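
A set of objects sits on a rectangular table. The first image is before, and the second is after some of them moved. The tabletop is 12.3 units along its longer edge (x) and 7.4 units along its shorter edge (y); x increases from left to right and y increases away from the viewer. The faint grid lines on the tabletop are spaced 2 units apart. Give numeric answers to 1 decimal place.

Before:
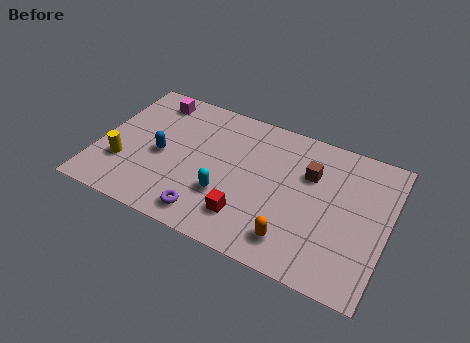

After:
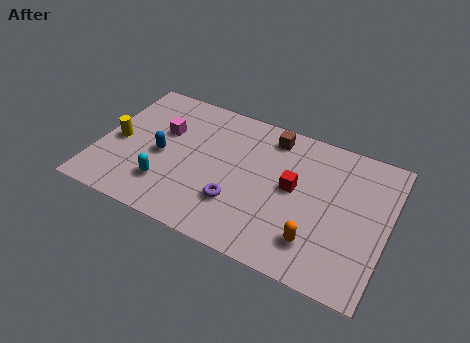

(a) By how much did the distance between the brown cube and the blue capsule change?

-1.1

They were about 6.4 units apart before and 5.3 after — 1.1 units closer together.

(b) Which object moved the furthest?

the red cube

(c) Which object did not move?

the blue capsule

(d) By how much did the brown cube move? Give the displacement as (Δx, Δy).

(-1.8, 1.3)

The brown cube was at about (8.9, 5.0) and moved to about (7.1, 6.3).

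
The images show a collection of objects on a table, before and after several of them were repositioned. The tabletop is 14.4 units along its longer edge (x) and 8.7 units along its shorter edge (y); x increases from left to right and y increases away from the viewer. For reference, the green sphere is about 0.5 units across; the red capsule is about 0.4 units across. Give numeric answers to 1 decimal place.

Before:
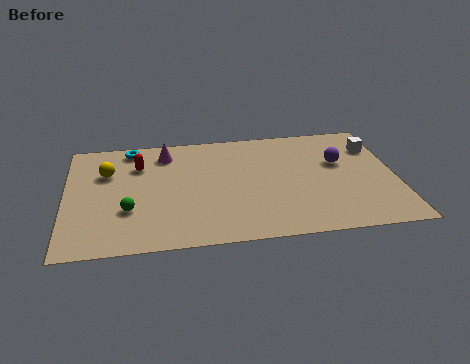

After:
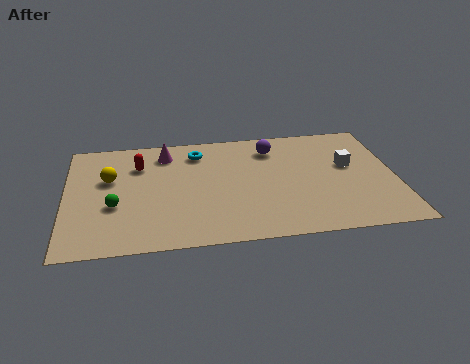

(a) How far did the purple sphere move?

3.3

The purple sphere moved from about (12.0, 5.4) to (9.1, 6.9), a distance of √(2.9² + 1.5²) ≈ 3.3.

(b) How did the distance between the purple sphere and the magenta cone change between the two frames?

-3.1

Before: roughly 7.8 units apart; after: 4.7. That's 3.1 units closer together.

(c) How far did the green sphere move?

0.7

From (2.7, 2.9) to (2.1, 3.3), the green sphere covered √(0.6² + 0.4²) ≈ 0.7 units.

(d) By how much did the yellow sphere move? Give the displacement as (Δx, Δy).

(0.1, -0.5)

The yellow sphere was at about (1.8, 5.9) and moved to about (1.9, 5.4).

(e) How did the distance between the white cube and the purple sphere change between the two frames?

+1.9

Before: roughly 1.9 units apart; after: 3.8. That's 1.9 units further apart.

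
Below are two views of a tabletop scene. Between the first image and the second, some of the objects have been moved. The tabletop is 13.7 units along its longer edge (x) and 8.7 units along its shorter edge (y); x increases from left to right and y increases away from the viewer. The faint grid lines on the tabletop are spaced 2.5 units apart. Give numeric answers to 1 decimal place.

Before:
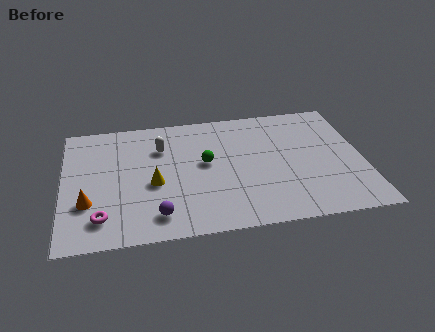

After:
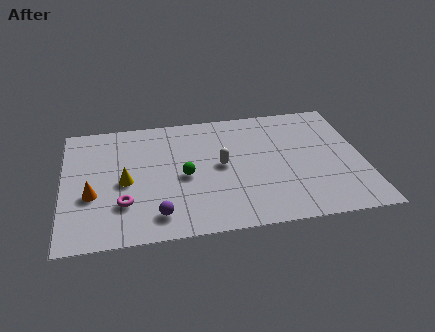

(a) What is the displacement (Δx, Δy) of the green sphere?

(-1.0, -0.8)

From the two frames, the green sphere sits at roughly (6.5, 4.8) before and (5.5, 4.0) after.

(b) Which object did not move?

the purple sphere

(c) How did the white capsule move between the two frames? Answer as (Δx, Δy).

(2.7, -1.7)

The white capsule was at about (4.5, 6.2) and moved to about (7.2, 4.5).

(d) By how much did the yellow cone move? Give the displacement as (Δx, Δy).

(-1.3, 0.3)

The yellow cone was at about (4.1, 3.7) and moved to about (2.8, 4.0).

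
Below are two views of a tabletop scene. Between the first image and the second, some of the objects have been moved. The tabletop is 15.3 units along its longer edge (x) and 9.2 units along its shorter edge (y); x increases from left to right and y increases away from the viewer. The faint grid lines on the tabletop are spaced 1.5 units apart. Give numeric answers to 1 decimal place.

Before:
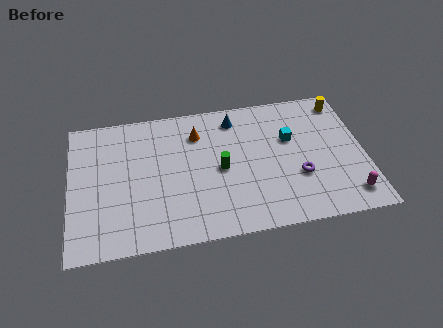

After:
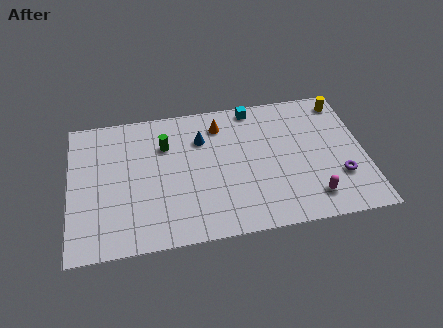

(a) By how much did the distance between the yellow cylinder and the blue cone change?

+1.9

They were about 5.7 units apart before and 7.6 after — 1.9 units further apart.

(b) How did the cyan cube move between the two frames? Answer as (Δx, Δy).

(-1.8, 2.5)

The cyan cube started near (11.5, 5.8) and ended near (9.7, 8.3).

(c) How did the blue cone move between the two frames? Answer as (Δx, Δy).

(-1.8, -1.1)

The blue cone was at about (8.7, 7.7) and moved to about (6.9, 6.6).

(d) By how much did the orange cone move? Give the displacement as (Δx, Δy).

(1.2, 0.4)

From the two frames, the orange cone sits at roughly (6.7, 7.0) before and (7.9, 7.4) after.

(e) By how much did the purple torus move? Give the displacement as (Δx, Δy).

(2.1, -0.4)

From the two frames, the purple torus sits at roughly (11.8, 3.2) before and (13.9, 2.8) after.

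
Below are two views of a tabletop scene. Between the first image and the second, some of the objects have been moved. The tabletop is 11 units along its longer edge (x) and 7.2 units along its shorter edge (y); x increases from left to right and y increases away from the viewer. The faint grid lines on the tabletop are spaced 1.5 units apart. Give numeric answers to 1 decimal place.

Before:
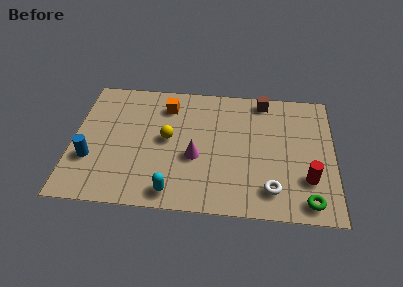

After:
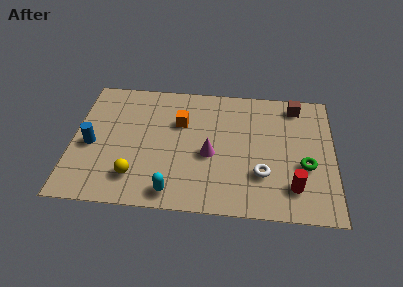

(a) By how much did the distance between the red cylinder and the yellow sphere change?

+0.5

The distance was about 6.1 in the first image and 6.6 in the second, so they moved 0.5 units further apart.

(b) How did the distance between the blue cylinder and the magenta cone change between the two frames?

+0.6

They were about 4.4 units apart before and 5.0 after — 0.6 units further apart.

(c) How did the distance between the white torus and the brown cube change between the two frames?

-0.8

The distance was about 5.0 in the first image and 4.2 in the second, so they moved 0.8 units closer together.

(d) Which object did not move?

the cyan capsule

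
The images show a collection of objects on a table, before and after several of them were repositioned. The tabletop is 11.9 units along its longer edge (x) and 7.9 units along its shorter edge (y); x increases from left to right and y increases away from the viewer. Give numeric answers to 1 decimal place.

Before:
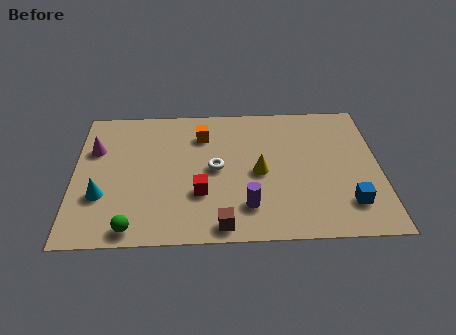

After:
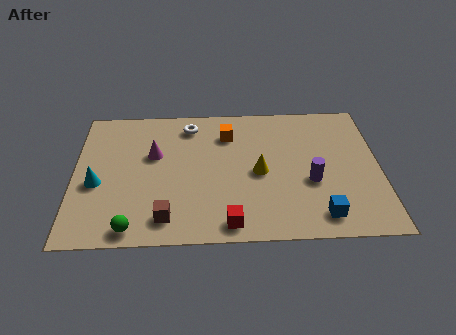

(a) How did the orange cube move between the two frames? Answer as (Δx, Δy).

(1.0, 0.0)

The orange cube started near (5.0, 6.0) and ended near (6.0, 6.0).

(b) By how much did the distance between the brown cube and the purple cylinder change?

+4.5

The distance was about 1.4 in the first image and 5.9 in the second, so they moved 4.5 units further apart.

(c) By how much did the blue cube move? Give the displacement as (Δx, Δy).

(-1.1, -0.6)

From the two frames, the blue cube sits at roughly (10.6, 1.8) before and (9.5, 1.2) after.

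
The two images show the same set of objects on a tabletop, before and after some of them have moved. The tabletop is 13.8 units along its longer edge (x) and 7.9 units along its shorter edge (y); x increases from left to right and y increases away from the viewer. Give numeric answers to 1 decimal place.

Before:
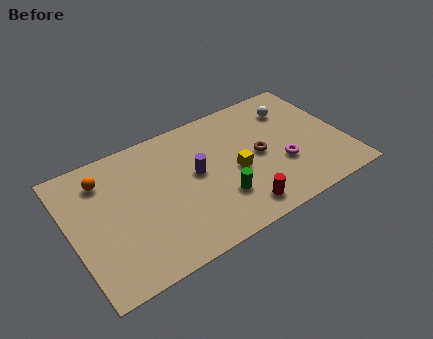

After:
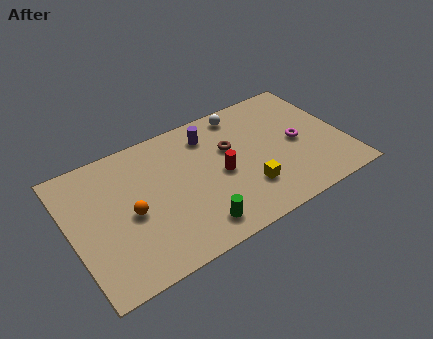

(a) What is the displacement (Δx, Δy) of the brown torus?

(-1.3, 1.1)

From the two frames, the brown torus sits at roughly (9.5, 3.9) before and (8.2, 5.0) after.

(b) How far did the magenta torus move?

1.4

From (10.5, 2.8) to (11.5, 3.8), the magenta torus covered √(1.0² + 1.0²) ≈ 1.4 units.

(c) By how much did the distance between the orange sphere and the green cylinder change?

-2.9

They were about 6.6 units apart before and 3.7 after — 2.9 units closer together.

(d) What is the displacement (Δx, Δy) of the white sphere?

(-2.5, 0.9)

The white sphere started near (11.6, 6.0) and ended near (9.1, 6.9).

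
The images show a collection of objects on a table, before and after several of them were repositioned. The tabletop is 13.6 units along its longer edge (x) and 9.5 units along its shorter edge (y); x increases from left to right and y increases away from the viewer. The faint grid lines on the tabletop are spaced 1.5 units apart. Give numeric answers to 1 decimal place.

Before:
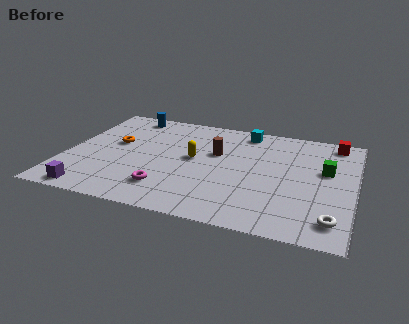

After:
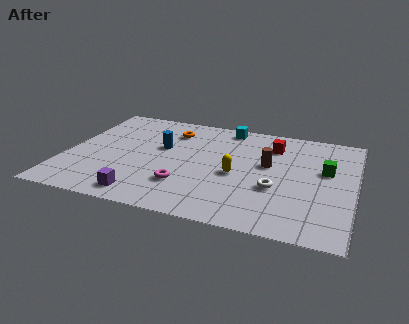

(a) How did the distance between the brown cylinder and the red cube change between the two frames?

-4.2

They were about 6.0 units apart before and 1.8 after — 4.2 units closer together.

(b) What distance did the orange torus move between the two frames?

3.1

The orange torus moved from about (2.2, 5.5) to (4.7, 7.4), a distance of √(2.5² + 1.9²) ≈ 3.1.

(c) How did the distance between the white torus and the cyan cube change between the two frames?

-2.4

Before: roughly 8.1 units apart; after: 5.7. That's 2.4 units closer together.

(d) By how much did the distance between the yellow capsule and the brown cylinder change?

+0.6

The distance was about 1.3 in the first image and 1.9 in the second, so they moved 0.6 units further apart.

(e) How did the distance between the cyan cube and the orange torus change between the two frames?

-3.8

The distance was about 6.6 in the first image and 2.8 in the second, so they moved 3.8 units closer together.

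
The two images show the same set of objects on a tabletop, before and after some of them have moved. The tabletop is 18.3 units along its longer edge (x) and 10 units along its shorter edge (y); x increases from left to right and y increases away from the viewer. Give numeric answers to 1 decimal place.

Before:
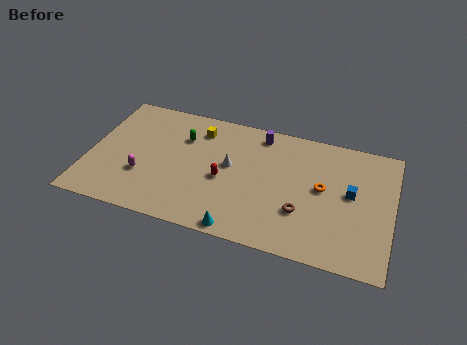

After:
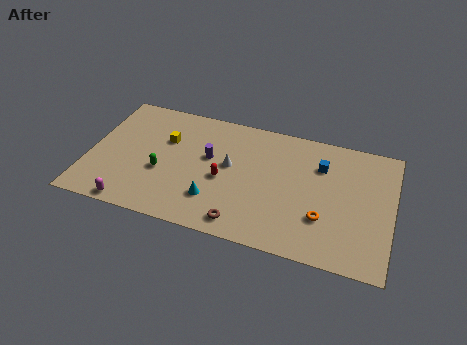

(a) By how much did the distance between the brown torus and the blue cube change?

+3.7

Before: roughly 3.6 units apart; after: 7.3. That's 3.7 units further apart.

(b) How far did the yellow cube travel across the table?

2.4

The yellow cube moved from about (6.4, 8.0) to (4.5, 6.6), a distance of √(1.9² + 1.4²) ≈ 2.4.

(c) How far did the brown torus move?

3.9

From (13.0, 3.2) to (9.6, 1.3), the brown torus covered √(3.4² + 1.9²) ≈ 3.9 units.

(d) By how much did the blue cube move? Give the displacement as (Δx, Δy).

(-1.9, 1.7)

The blue cube was at about (15.8, 5.5) and moved to about (13.9, 7.2).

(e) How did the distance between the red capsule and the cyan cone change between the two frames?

-2.0

The distance was about 3.8 in the first image and 1.8 in the second, so they moved 2.0 units closer together.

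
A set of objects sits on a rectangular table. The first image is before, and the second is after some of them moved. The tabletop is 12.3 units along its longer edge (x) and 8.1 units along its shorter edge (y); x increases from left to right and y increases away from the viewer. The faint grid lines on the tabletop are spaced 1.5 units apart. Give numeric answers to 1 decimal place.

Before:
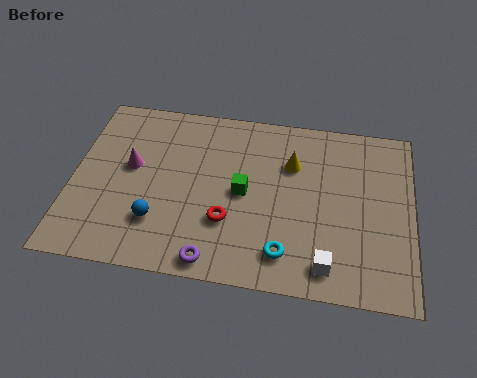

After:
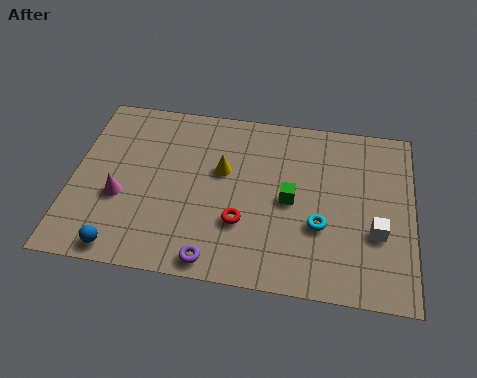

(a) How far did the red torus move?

0.5

From (5.7, 2.6) to (6.2, 2.6), the red torus covered √(0.5² + 0.0²) ≈ 0.5 units.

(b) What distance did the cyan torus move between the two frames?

1.8

The cyan torus was near (7.8, 1.5) before and (9.0, 2.9) after, so it travelled √(1.2² + 1.4²) ≈ 1.8 units.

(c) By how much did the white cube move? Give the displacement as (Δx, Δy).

(1.7, 1.7)

The white cube started near (9.3, 1.2) and ended near (11.0, 2.9).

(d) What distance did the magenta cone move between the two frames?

1.5

The magenta cone was near (2.1, 4.6) before and (1.8, 3.1) after, so it travelled √(0.3² + 1.5²) ≈ 1.5 units.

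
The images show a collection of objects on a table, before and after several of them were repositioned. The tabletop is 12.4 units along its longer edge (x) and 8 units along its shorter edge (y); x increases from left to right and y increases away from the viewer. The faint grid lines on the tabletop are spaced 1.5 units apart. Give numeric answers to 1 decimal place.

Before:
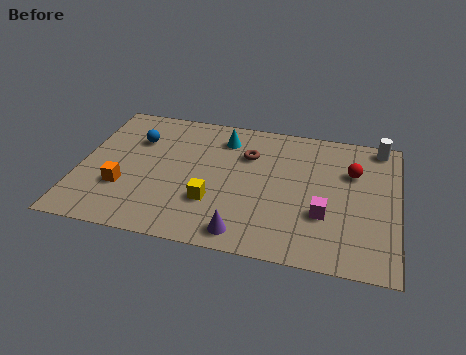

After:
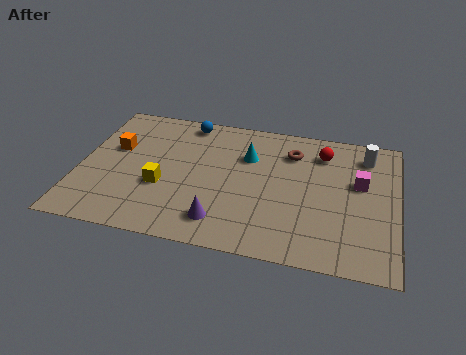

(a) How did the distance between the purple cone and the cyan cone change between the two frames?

-1.4

Before: roughly 5.5 units apart; after: 4.1. That's 1.4 units closer together.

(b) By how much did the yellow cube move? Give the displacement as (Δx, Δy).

(-2.0, 0.5)

The yellow cube started near (5.3, 2.5) and ended near (3.3, 3.0).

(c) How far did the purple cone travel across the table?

1.0

From (6.6, 1.0) to (5.7, 1.5), the purple cone covered √(0.9² + 0.5²) ≈ 1.0 units.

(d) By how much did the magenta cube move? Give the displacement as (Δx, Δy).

(1.3, 2.1)

The magenta cube was at about (9.6, 2.7) and moved to about (10.9, 4.8).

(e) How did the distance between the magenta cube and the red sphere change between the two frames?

-0.8

The distance was about 2.9 in the first image and 2.1 in the second, so they moved 0.8 units closer together.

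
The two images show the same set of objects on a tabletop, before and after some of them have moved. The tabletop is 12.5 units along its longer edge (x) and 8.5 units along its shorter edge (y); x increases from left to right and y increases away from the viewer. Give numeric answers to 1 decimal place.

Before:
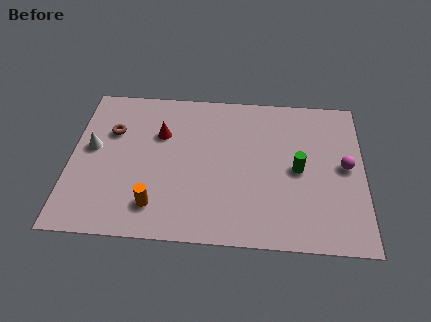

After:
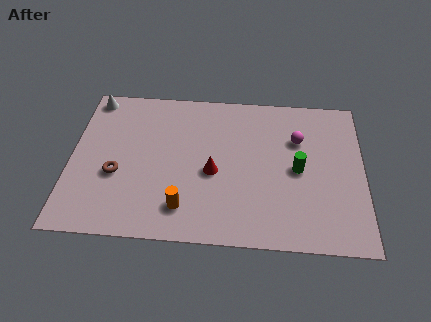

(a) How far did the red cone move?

3.0

The red cone moved from about (3.8, 5.7) to (6.1, 3.7), a distance of √(2.3² + 2.0²) ≈ 3.0.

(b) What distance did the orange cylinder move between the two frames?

1.2

The orange cylinder moved from about (3.7, 1.7) to (4.9, 1.7), a distance of √(1.2² + 0.0²) ≈ 1.2.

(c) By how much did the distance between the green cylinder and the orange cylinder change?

-1.1

They were about 6.5 units apart before and 5.4 after — 1.1 units closer together.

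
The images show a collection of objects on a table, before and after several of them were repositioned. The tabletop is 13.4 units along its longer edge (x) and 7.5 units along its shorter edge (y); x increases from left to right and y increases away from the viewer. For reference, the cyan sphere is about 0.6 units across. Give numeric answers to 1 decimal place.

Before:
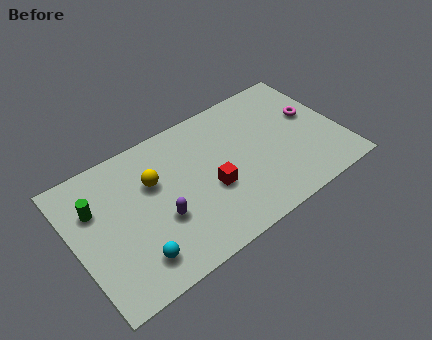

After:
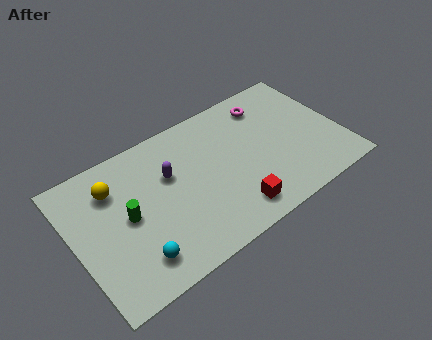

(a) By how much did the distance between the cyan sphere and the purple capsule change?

+2.0

Before: roughly 2.0 units apart; after: 4.0. That's 2.0 units further apart.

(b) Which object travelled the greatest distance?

the magenta torus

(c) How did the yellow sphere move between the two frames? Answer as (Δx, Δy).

(-1.9, 0.7)

From the two frames, the yellow sphere sits at roughly (4.1, 4.9) before and (2.2, 5.6) after.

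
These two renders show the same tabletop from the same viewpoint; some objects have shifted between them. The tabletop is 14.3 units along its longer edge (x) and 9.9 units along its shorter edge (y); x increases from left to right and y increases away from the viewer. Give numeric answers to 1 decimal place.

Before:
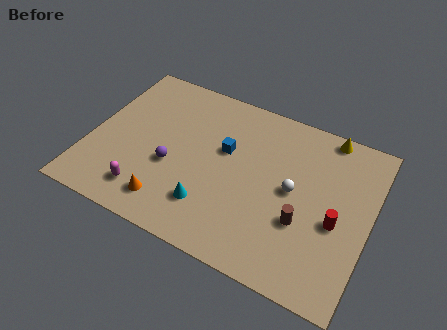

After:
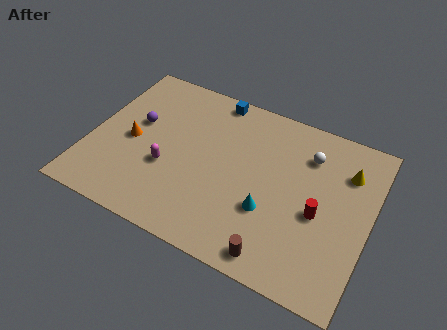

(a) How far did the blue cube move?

3.2

The blue cube was near (6.8, 6.0) before and (5.8, 9.0) after, so it travelled √(1.0² + 3.0²) ≈ 3.2 units.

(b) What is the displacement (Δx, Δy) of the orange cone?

(-2.4, 2.9)

The orange cone was at about (4.5, 1.7) and moved to about (2.1, 4.6).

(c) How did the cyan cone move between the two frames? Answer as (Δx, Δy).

(2.9, 1.0)

The cyan cone was at about (6.5, 2.4) and moved to about (9.4, 3.4).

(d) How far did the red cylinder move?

0.9

The red cylinder was near (12.7, 4.2) before and (11.8, 4.3) after, so it travelled √(0.9² + 0.1²) ≈ 0.9 units.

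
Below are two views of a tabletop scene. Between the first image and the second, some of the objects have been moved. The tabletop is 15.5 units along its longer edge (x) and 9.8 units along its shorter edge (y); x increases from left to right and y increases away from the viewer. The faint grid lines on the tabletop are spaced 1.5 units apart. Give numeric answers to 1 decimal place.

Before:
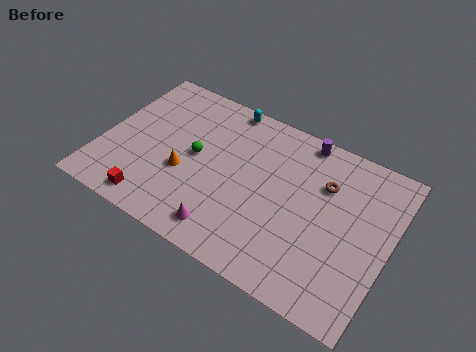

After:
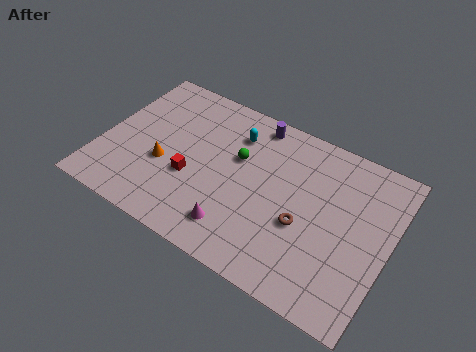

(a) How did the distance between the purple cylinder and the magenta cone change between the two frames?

-1.2

The distance was about 8.0 in the first image and 6.8 in the second, so they moved 1.2 units closer together.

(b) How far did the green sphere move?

2.4

From (5.0, 5.1) to (7.2, 6.1), the green sphere covered √(2.2² + 1.0²) ≈ 2.4 units.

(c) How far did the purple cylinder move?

2.6

The purple cylinder moved from about (10.3, 8.9) to (7.7, 8.7), a distance of √(2.6² + 0.2²) ≈ 2.6.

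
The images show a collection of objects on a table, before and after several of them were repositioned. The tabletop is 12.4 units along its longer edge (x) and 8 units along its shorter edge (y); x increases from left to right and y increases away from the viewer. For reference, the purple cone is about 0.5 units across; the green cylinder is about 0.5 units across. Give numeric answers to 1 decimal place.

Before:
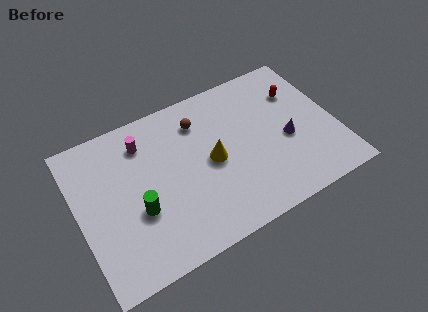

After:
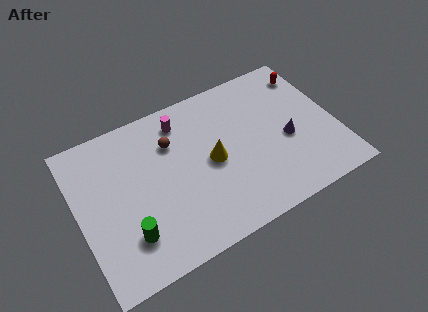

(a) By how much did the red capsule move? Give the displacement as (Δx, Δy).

(0.7, 0.8)

The red capsule started near (10.9, 5.7) and ended near (11.6, 6.5).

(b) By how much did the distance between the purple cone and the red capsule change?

+1.0

The distance was about 2.5 in the first image and 3.5 in the second, so they moved 1.0 units further apart.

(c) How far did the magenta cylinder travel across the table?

1.9

From (3.4, 6.3) to (5.3, 6.6), the magenta cylinder covered √(1.9² + 0.3²) ≈ 1.9 units.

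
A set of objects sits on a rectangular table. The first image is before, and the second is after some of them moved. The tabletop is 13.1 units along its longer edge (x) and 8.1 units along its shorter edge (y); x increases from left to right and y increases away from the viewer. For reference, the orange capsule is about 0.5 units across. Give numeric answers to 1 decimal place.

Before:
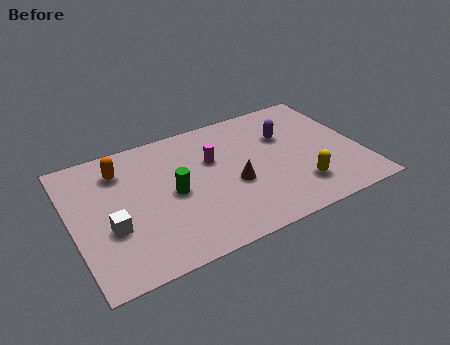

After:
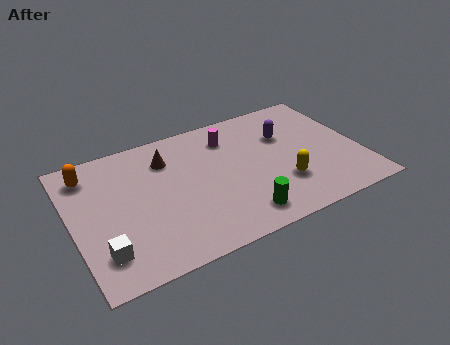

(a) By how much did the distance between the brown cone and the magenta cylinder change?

+0.9

They were about 2.0 units apart before and 2.9 after — 0.9 units further apart.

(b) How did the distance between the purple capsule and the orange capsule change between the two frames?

+1.4

The distance was about 7.6 in the first image and 9.0 in the second, so they moved 1.4 units further apart.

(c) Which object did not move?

the purple capsule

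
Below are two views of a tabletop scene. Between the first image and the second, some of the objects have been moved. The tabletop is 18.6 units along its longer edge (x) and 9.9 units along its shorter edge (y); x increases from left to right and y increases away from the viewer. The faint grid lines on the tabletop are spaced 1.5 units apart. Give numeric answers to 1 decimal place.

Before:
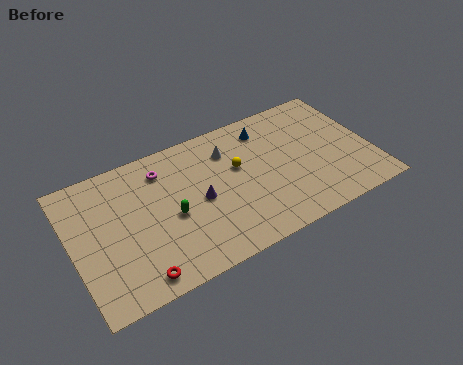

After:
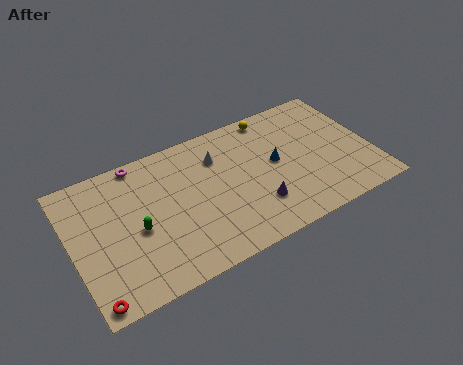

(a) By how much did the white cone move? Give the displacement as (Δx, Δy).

(-0.7, -0.2)

From the two frames, the white cone sits at roughly (10.0, 7.5) before and (9.3, 7.3) after.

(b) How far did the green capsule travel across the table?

2.1

The green capsule moved from about (6.0, 4.4) to (3.9, 4.4), a distance of √(2.1² + 0.0²) ≈ 2.1.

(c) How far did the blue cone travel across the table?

2.8

From (12.5, 8.1) to (12.7, 5.3), the blue cone covered √(0.2² + 2.8²) ≈ 2.8 units.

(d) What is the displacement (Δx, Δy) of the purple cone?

(3.3, -2.0)

The purple cone started near (7.8, 4.7) and ended near (11.1, 2.7).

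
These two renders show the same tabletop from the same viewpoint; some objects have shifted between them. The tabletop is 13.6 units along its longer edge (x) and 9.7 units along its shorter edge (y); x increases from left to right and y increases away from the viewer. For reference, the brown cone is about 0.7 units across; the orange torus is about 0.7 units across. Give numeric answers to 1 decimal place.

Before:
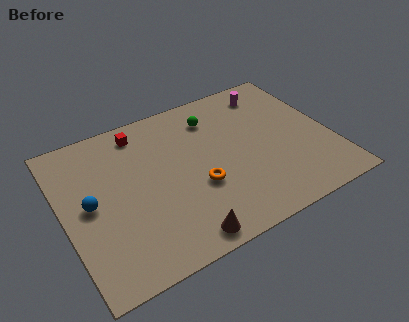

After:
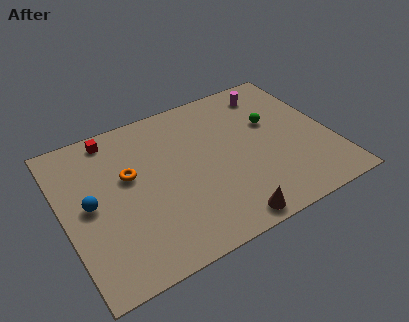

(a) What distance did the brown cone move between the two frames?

2.3

The brown cone was near (5.3, 1.0) before and (7.6, 0.9) after, so it travelled √(2.3² + 0.1²) ≈ 2.3 units.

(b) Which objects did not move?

the magenta cylinder and the blue sphere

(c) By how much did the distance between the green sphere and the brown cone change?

-1.1

The distance was about 7.1 in the first image and 6.0 in the second, so they moved 1.1 units closer together.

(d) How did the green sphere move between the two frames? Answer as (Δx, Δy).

(2.8, -1.6)

From the two frames, the green sphere sits at roughly (8.0, 7.6) before and (10.8, 6.0) after.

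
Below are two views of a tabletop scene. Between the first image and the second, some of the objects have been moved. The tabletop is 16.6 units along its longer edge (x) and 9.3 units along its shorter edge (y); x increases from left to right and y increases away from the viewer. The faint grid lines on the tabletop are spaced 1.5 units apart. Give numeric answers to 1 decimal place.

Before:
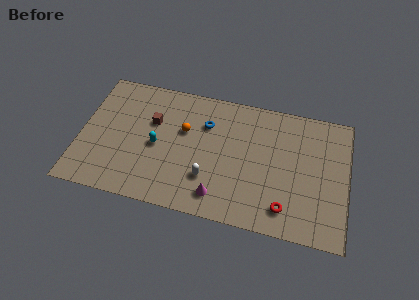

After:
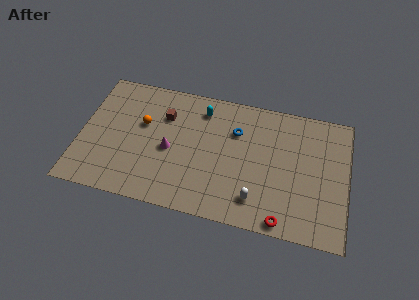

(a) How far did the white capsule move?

3.1

The white capsule was near (8.1, 2.7) before and (11.1, 1.9) after, so it travelled √(3.0² + 0.8²) ≈ 3.1 units.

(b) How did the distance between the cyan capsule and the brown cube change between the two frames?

+0.8

Before: roughly 1.7 units apart; after: 2.5. That's 0.8 units further apart.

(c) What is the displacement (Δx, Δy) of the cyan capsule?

(2.6, 3.3)

From the two frames, the cyan capsule sits at roughly (4.8, 4.3) before and (7.4, 7.6) after.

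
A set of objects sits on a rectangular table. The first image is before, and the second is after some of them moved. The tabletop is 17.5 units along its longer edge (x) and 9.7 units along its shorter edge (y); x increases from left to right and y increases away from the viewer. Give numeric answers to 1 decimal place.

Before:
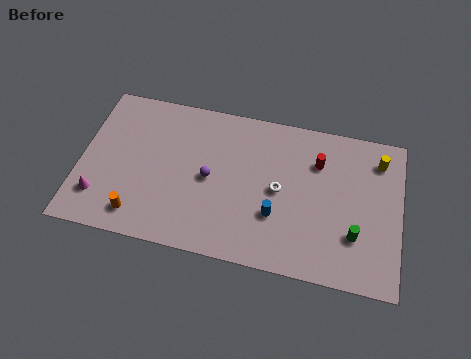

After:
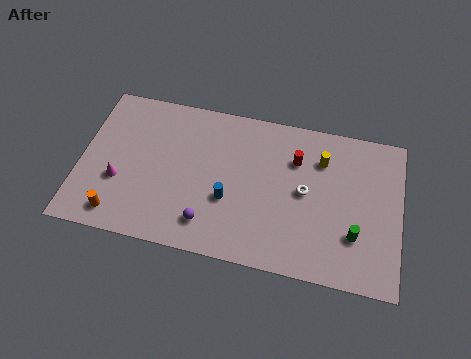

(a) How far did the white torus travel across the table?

1.4

The white torus was near (10.9, 4.8) before and (12.3, 5.0) after, so it travelled √(1.4² + 0.2²) ≈ 1.4 units.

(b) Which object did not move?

the green cylinder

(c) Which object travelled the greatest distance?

the yellow cylinder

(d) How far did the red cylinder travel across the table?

1.2

From (12.9, 7.0) to (11.7, 6.9), the red cylinder covered √(1.2² + 0.1²) ≈ 1.2 units.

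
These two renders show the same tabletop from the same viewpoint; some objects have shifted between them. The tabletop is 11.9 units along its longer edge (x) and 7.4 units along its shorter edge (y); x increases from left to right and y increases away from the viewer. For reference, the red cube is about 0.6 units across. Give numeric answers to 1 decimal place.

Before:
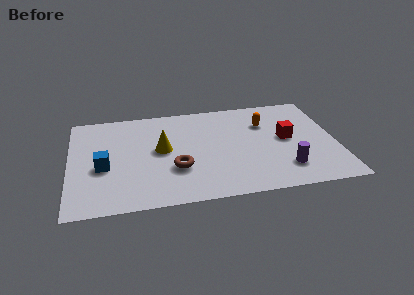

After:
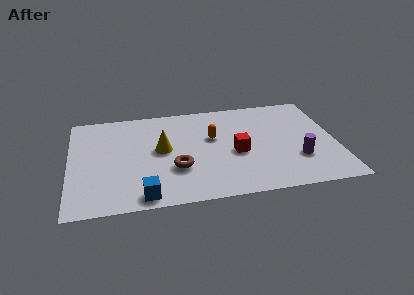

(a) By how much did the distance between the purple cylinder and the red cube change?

+0.6

They were about 2.2 units apart before and 2.8 after — 0.6 units further apart.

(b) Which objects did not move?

the brown torus and the yellow cone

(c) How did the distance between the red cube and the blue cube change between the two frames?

-3.4

They were about 8.2 units apart before and 4.8 after — 3.4 units closer together.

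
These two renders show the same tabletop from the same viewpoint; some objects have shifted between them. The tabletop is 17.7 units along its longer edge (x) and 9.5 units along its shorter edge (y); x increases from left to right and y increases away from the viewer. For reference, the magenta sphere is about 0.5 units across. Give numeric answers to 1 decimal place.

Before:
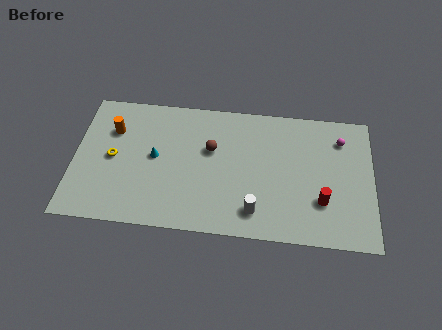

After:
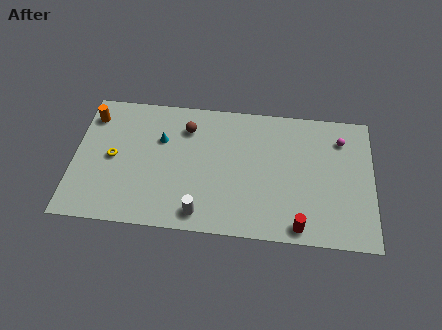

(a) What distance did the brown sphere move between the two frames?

2.1

The brown sphere moved from about (8.1, 5.9) to (6.6, 7.3), a distance of √(1.5² + 1.4²) ≈ 2.1.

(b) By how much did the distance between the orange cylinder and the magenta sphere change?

+1.3

The distance was about 13.6 in the first image and 14.9 in the second, so they moved 1.3 units further apart.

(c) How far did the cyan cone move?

1.3

The cyan cone was near (4.8, 5.0) before and (5.1, 6.3) after, so it travelled √(0.3² + 1.3²) ≈ 1.3 units.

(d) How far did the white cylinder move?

3.2

The white cylinder was near (10.8, 1.8) before and (7.6, 1.3) after, so it travelled √(3.2² + 0.5²) ≈ 3.2 units.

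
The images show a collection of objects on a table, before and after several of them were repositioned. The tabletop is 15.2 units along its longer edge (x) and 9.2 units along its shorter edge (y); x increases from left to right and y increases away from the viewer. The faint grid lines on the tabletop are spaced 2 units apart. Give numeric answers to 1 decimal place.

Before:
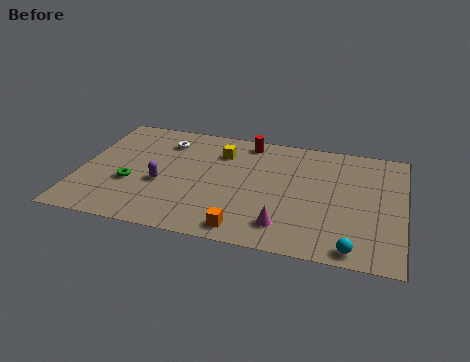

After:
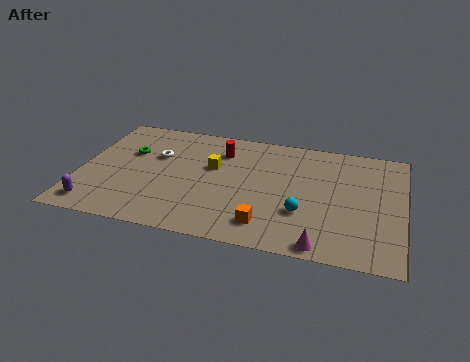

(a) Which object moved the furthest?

the purple capsule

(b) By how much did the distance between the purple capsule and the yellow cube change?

+2.6

They were about 4.1 units apart before and 6.7 after — 2.6 units further apart.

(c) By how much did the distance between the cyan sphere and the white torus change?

-3.5

The distance was about 11.2 in the first image and 7.7 in the second, so they moved 3.5 units closer together.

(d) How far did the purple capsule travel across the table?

3.8

From (3.9, 3.7) to (1.0, 1.3), the purple capsule covered √(2.9² + 2.4²) ≈ 3.8 units.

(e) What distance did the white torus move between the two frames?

1.3

The white torus was near (3.8, 7.2) before and (3.5, 5.9) after, so it travelled √(0.3² + 1.3²) ≈ 1.3 units.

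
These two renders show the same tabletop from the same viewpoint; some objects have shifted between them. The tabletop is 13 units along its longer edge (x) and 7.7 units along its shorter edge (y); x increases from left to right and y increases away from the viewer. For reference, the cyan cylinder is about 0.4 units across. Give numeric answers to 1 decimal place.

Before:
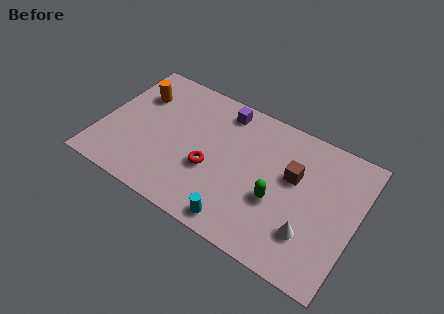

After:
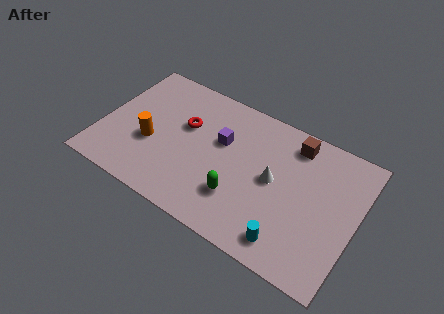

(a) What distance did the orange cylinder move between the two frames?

2.7

The orange cylinder moved from about (1.5, 5.5) to (2.6, 3.0), a distance of √(1.1² + 2.5²) ≈ 2.7.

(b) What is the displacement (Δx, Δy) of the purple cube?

(0.2, -1.8)

From the two frames, the purple cube sits at roughly (5.8, 6.6) before and (6.0, 4.8) after.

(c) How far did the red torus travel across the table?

2.4

The red torus moved from about (5.7, 3.0) to (4.1, 4.8), a distance of √(1.6² + 1.8²) ≈ 2.4.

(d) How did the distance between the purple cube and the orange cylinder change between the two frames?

-0.6

The distance was about 4.4 in the first image and 3.8 in the second, so they moved 0.6 units closer together.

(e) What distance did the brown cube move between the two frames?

1.8

From (9.7, 4.7) to (9.5, 6.5), the brown cube covered √(0.2² + 1.8²) ≈ 1.8 units.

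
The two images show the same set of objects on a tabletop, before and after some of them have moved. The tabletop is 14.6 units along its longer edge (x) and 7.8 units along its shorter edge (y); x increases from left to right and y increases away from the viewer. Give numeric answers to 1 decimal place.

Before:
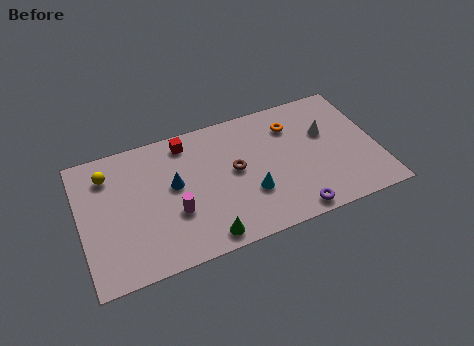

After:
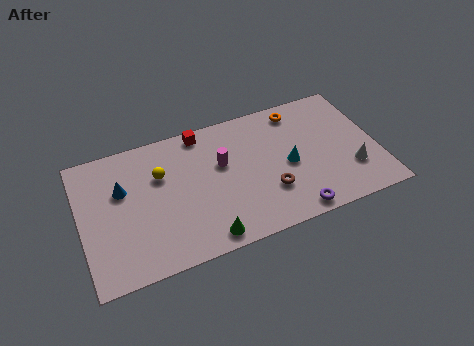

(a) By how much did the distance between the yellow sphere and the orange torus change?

-1.9

The distance was about 9.1 in the first image and 7.2 in the second, so they moved 1.9 units closer together.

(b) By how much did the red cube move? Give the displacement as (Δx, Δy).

(0.8, 0.3)

From the two frames, the red cube sits at roughly (5.4, 6.7) before and (6.2, 7.0) after.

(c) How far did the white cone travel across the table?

2.8

The white cone was near (12.2, 4.9) before and (13.2, 2.3) after, so it travelled √(1.0² + 2.6²) ≈ 2.8 units.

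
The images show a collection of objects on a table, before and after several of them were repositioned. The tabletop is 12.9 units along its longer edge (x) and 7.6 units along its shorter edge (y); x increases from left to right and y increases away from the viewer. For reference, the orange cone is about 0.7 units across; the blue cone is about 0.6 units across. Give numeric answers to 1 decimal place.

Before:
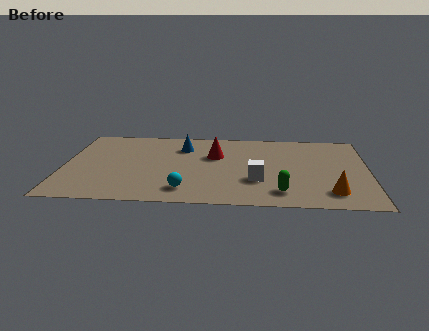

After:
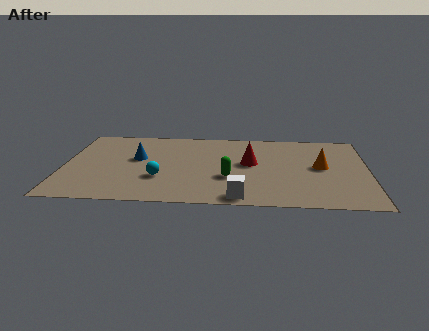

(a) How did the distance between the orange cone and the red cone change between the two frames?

-3.0

Before: roughly 6.0 units apart; after: 3.0. That's 3.0 units closer together.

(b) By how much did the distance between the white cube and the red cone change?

+0.4

Before: roughly 3.0 units apart; after: 3.4. That's 0.4 units further apart.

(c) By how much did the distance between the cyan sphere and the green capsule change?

-1.1

Before: roughly 4.0 units apart; after: 2.9. That's 1.1 units closer together.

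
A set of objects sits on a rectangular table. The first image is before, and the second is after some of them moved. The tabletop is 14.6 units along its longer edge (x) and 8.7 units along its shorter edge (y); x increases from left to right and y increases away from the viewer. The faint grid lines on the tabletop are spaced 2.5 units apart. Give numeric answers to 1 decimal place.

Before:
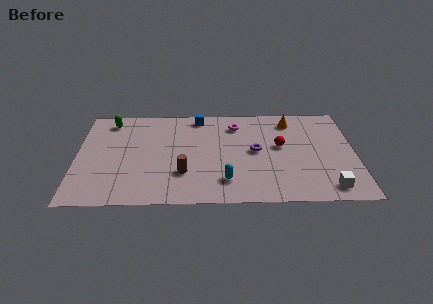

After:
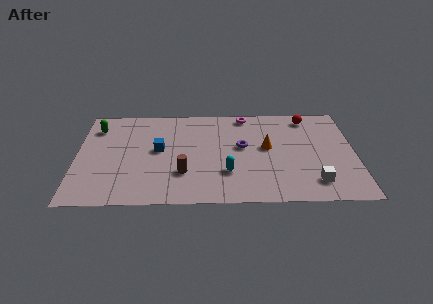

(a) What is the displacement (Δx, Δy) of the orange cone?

(-1.3, -2.4)

The orange cone was at about (11.3, 7.2) and moved to about (10.0, 4.8).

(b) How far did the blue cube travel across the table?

3.7

From (6.4, 7.7) to (4.3, 4.7), the blue cube covered √(2.1² + 3.0²) ≈ 3.7 units.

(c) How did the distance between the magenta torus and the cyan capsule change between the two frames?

+0.3

The distance was about 5.0 in the first image and 5.3 in the second, so they moved 0.3 units further apart.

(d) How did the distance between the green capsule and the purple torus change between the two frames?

-0.3

They were about 8.2 units apart before and 7.9 after — 0.3 units closer together.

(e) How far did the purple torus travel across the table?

0.8

The purple torus moved from about (9.4, 4.5) to (8.7, 4.9), a distance of √(0.7² + 0.4²) ≈ 0.8.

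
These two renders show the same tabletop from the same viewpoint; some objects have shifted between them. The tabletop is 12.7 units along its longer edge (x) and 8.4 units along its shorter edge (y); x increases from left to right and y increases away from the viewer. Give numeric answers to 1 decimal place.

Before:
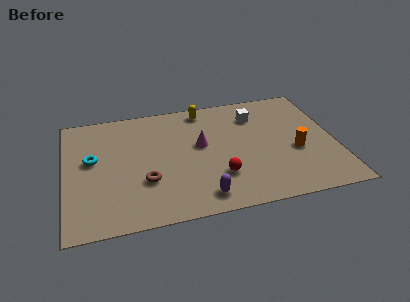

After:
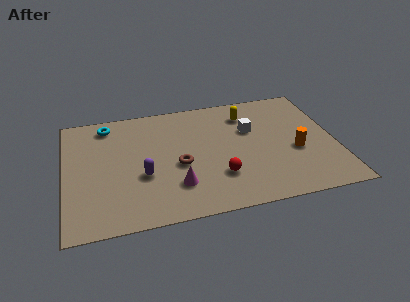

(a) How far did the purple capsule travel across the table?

3.3

From (6.2, 1.2) to (3.6, 3.2), the purple capsule covered √(2.6² + 2.0²) ≈ 3.3 units.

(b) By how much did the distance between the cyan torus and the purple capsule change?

-1.8

Before: roughly 6.1 units apart; after: 4.3. That's 1.8 units closer together.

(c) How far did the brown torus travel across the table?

1.8

The brown torus was near (3.7, 2.8) before and (5.3, 3.6) after, so it travelled √(1.6² + 0.8²) ≈ 1.8 units.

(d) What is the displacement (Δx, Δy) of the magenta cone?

(-1.3, -2.6)

From the two frames, the magenta cone sits at roughly (6.4, 4.8) before and (5.1, 2.2) after.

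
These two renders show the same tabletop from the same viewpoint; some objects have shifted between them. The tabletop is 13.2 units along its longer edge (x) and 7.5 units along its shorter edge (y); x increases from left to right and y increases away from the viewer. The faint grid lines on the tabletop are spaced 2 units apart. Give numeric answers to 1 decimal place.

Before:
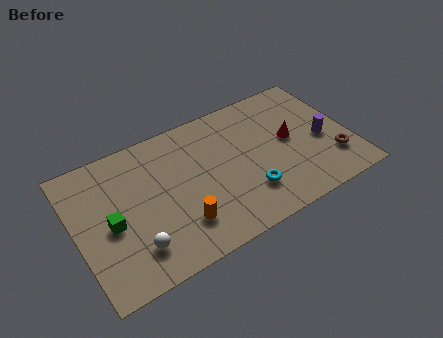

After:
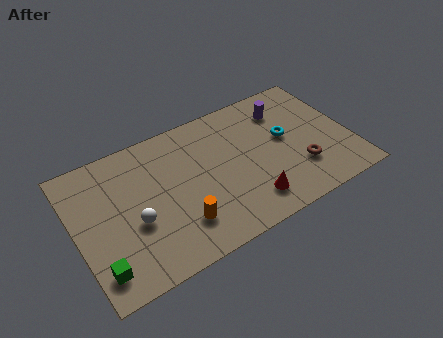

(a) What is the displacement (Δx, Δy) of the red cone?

(-2.4, -2.5)

The red cone started near (10.4, 4.0) and ended near (8.0, 1.5).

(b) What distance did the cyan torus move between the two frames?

3.1

The cyan torus moved from about (8.0, 2.0) to (10.2, 4.2), a distance of √(2.2² + 2.2²) ≈ 3.1.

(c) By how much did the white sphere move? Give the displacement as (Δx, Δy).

(0.2, 1.3)

The white sphere was at about (2.5, 1.7) and moved to about (2.7, 3.0).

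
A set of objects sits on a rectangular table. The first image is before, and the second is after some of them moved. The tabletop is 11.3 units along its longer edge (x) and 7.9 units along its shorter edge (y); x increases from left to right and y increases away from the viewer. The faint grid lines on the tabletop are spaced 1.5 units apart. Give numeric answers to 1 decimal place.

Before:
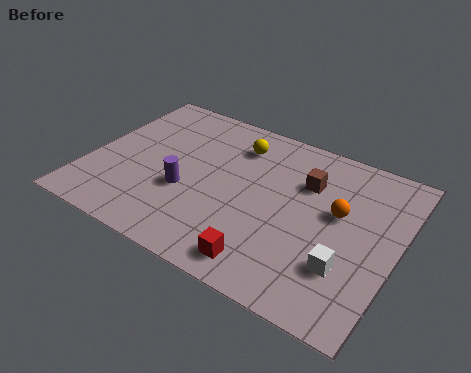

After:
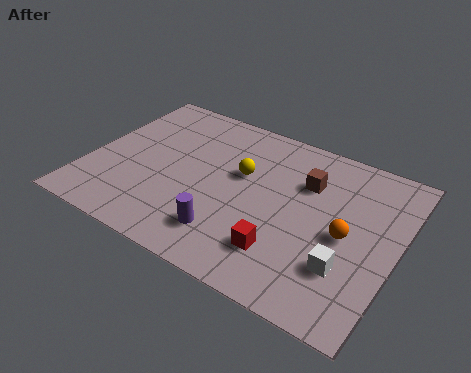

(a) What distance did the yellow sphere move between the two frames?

1.5

The yellow sphere was near (5.1, 6.2) before and (5.5, 4.8) after, so it travelled √(0.4² + 1.4²) ≈ 1.5 units.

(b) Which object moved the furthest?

the purple cylinder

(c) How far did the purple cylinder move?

2.2

The purple cylinder moved from about (3.7, 3.0) to (5.5, 1.7), a distance of √(1.8² + 1.3²) ≈ 2.2.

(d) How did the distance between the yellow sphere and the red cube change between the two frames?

-1.9

They were about 5.4 units apart before and 3.5 after — 1.9 units closer together.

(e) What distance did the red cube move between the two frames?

0.9

From (7.0, 1.1) to (7.5, 1.9), the red cube covered √(0.5² + 0.8²) ≈ 0.9 units.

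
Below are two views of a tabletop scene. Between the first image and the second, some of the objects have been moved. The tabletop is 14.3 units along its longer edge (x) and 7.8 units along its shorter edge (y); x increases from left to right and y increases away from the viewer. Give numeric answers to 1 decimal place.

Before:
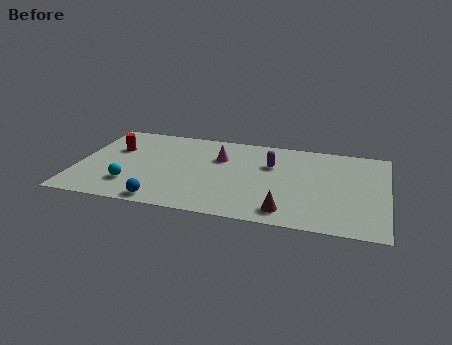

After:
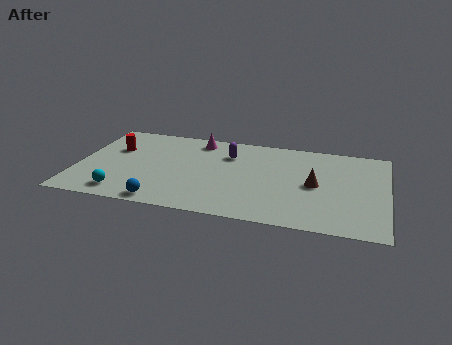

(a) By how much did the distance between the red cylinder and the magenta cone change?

-0.8

The distance was about 4.9 in the first image and 4.1 in the second, so they moved 0.8 units closer together.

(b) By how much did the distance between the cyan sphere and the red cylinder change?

+0.7

Before: roughly 3.3 units apart; after: 4.0. That's 0.7 units further apart.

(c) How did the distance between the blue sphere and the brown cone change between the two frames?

+1.8

The distance was about 5.6 in the first image and 7.4 in the second, so they moved 1.8 units further apart.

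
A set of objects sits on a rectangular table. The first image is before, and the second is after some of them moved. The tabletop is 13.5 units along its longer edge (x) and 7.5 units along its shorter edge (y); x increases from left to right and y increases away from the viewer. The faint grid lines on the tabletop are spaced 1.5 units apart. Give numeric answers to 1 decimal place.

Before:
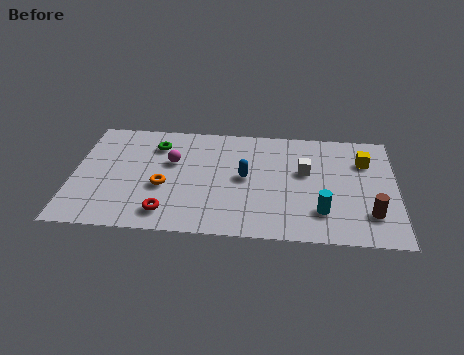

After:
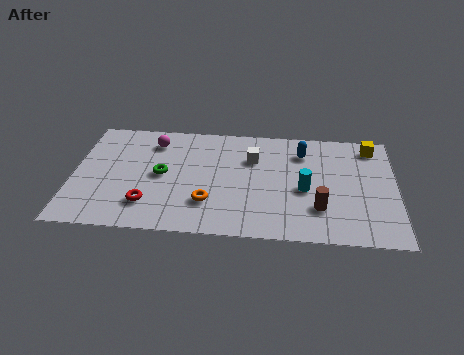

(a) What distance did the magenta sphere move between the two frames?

1.5

The magenta sphere moved from about (4.1, 4.7) to (3.3, 6.0), a distance of √(0.8² + 1.3²) ≈ 1.5.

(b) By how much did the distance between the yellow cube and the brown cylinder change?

+1.3

The distance was about 3.5 in the first image and 4.8 in the second, so they moved 1.3 units further apart.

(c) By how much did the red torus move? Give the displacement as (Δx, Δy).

(-0.8, 0.5)

The red torus was at about (4.0, 1.3) and moved to about (3.2, 1.8).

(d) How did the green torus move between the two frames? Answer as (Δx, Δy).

(0.3, -2.0)

From the two frames, the green torus sits at roughly (3.4, 5.8) before and (3.7, 3.8) after.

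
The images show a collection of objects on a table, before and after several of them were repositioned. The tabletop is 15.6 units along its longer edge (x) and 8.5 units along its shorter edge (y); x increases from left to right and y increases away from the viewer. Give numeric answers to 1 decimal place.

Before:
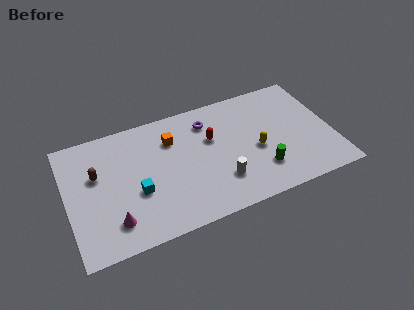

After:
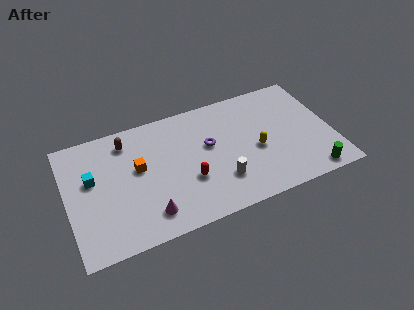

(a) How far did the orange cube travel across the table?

2.5

The orange cube moved from about (6.3, 6.2) to (4.2, 4.9), a distance of √(2.1² + 1.3²) ≈ 2.5.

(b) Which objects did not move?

the yellow capsule and the white cylinder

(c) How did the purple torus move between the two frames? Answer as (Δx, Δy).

(-0.1, -1.7)

The purple torus started near (8.5, 6.7) and ended near (8.4, 5.0).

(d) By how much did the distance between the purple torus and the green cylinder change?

+1.7

The distance was about 5.2 in the first image and 6.9 in the second, so they moved 1.7 units further apart.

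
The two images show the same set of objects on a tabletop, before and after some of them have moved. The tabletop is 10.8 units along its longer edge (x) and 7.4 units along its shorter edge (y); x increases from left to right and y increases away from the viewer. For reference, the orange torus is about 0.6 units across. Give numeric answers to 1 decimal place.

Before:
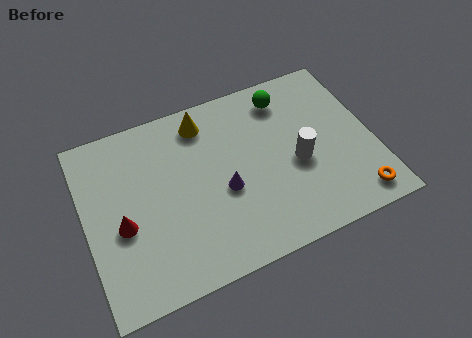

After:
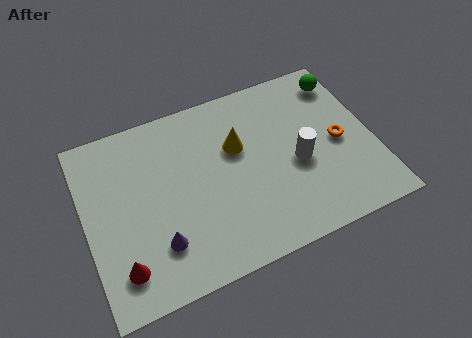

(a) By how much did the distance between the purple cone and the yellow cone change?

+1.2

They were about 3.1 units apart before and 4.3 after — 1.2 units further apart.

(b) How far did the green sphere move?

2.2

The green sphere was near (7.8, 6.1) before and (10.0, 6.1) after, so it travelled √(2.2² + 0.0²) ≈ 2.2 units.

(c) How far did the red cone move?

1.6

The red cone was near (1.3, 3.1) before and (1.1, 1.5) after, so it travelled √(0.2² + 1.6²) ≈ 1.6 units.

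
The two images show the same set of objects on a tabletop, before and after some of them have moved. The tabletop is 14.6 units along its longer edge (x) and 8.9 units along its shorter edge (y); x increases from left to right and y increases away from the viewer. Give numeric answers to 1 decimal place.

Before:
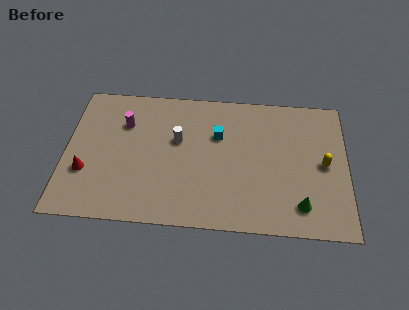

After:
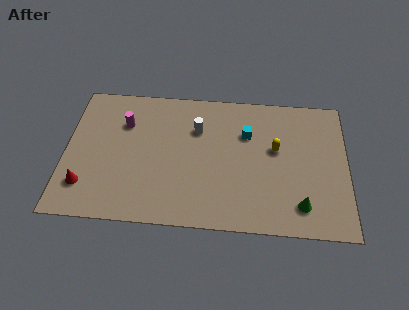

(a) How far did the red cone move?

0.9

From (1.1, 3.0) to (1.1, 2.1), the red cone covered √(0.0² + 0.9²) ≈ 0.9 units.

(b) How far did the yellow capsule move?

2.6

From (13.4, 4.4) to (10.9, 5.2), the yellow capsule covered √(2.5² + 0.8²) ≈ 2.6 units.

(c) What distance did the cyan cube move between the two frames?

1.5

The cyan cube was near (7.9, 5.9) before and (9.4, 6.1) after, so it travelled √(1.5² + 0.2²) ≈ 1.5 units.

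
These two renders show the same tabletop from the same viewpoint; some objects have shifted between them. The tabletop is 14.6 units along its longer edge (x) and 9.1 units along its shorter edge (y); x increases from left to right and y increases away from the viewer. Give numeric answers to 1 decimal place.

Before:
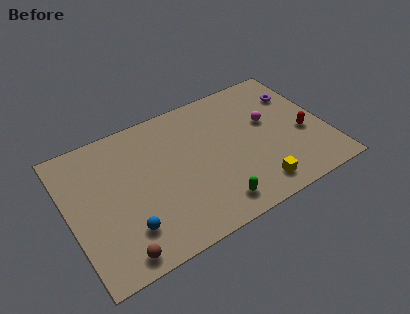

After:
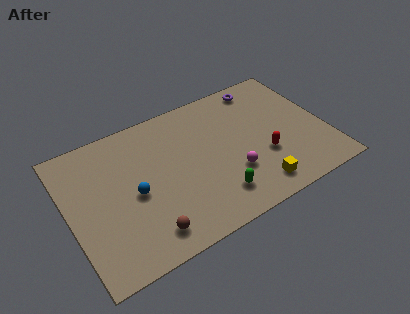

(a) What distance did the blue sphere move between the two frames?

2.1

The blue sphere was near (2.9, 2.2) before and (3.6, 4.2) after, so it travelled √(0.7² + 2.0²) ≈ 2.1 units.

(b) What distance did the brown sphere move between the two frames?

1.8

The brown sphere moved from about (2.2, 1.0) to (3.9, 1.5), a distance of √(1.7² + 0.5²) ≈ 1.8.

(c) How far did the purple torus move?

2.3

The purple torus moved from about (13.4, 6.6) to (11.6, 8.0), a distance of √(1.8² + 1.4²) ≈ 2.3.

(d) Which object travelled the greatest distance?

the magenta sphere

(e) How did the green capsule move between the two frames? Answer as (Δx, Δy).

(0.2, 0.5)

The green capsule was at about (7.7, 1.4) and moved to about (7.9, 1.9).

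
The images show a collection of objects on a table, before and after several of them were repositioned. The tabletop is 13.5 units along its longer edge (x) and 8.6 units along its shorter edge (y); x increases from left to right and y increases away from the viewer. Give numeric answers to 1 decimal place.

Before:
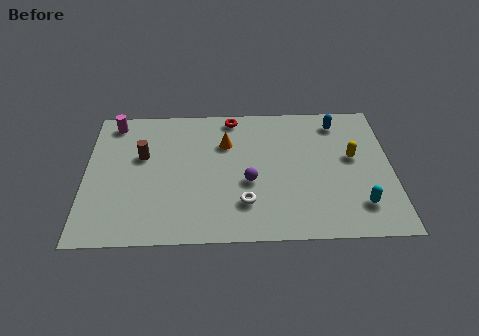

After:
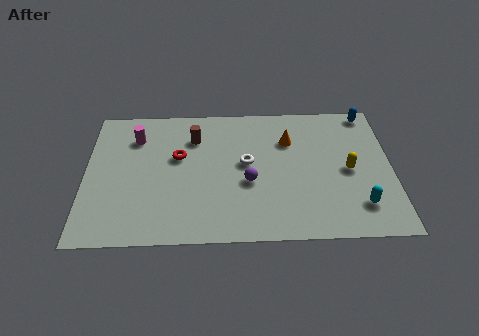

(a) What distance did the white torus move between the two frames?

2.5

From (7.0, 2.2) to (7.1, 4.7), the white torus covered √(0.1² + 2.5²) ≈ 2.5 units.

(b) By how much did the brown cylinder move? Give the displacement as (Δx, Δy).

(2.3, 1.1)

The brown cylinder was at about (2.5, 5.3) and moved to about (4.8, 6.4).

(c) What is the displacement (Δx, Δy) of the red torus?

(-2.4, -2.5)

From the two frames, the red torus sits at roughly (6.5, 7.7) before and (4.1, 5.2) after.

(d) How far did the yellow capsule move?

0.8

From (11.8, 4.9) to (11.6, 4.1), the yellow capsule covered √(0.2² + 0.8²) ≈ 0.8 units.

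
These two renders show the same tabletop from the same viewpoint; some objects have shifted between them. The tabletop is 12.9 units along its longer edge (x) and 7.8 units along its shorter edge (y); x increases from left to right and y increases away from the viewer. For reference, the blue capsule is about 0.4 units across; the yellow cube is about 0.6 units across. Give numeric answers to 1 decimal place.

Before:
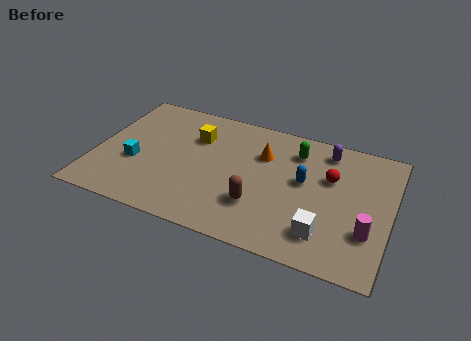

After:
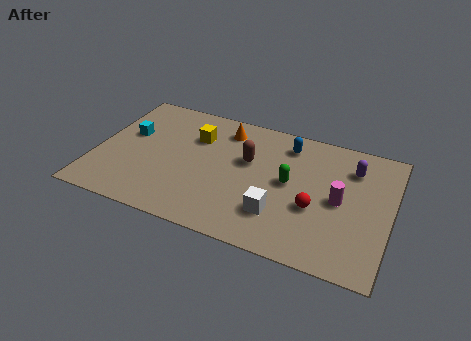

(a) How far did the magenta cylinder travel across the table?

1.9

From (12.0, 2.4) to (10.7, 3.8), the magenta cylinder covered √(1.3² + 1.4²) ≈ 1.9 units.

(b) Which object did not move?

the yellow cube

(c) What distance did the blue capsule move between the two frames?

2.2

The blue capsule moved from about (9.1, 4.4) to (8.2, 6.4), a distance of √(0.9² + 2.0²) ≈ 2.2.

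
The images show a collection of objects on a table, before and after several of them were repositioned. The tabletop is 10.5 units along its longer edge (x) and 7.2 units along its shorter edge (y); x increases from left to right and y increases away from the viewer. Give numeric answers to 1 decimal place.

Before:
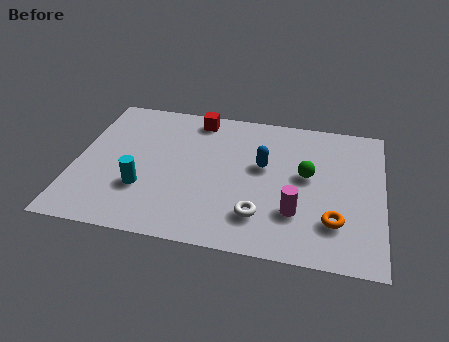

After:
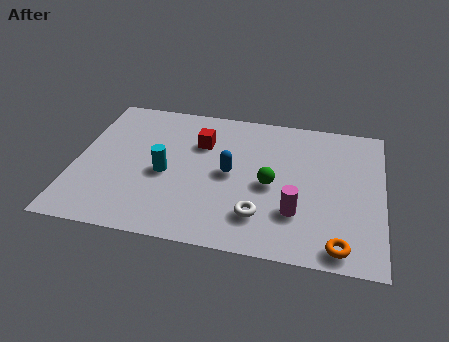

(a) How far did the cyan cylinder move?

1.1

The cyan cylinder was near (2.4, 2.3) before and (3.1, 3.2) after, so it travelled √(0.7² + 0.9²) ≈ 1.1 units.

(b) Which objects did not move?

the white torus and the magenta cylinder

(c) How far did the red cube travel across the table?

1.3

From (4.0, 6.3) to (4.2, 5.0), the red cube covered √(0.2² + 1.3²) ≈ 1.3 units.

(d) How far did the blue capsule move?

1.3

The blue capsule moved from about (6.4, 4.2) to (5.3, 3.6), a distance of √(1.1² + 0.6²) ≈ 1.3.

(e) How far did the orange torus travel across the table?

1.1

The orange torus was near (8.9, 1.9) before and (9.1, 0.8) after, so it travelled √(0.2² + 1.1²) ≈ 1.1 units.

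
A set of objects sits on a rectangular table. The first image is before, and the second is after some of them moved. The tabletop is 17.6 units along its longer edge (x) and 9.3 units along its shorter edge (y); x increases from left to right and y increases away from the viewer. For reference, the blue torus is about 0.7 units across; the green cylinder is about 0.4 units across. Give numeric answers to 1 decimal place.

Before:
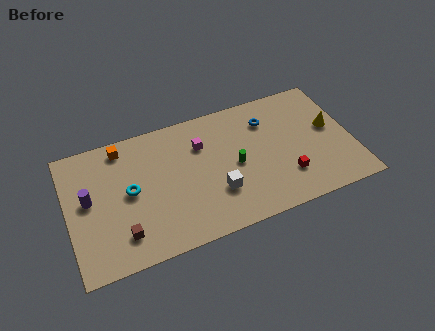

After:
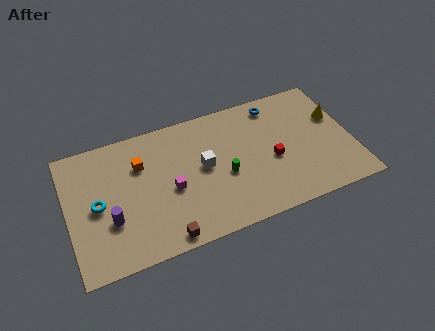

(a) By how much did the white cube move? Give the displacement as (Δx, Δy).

(-0.6, 2.1)

The white cube started near (9.0, 2.9) and ended near (8.4, 5.0).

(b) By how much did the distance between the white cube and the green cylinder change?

-0.4

The distance was about 2.0 in the first image and 1.6 in the second, so they moved 0.4 units closer together.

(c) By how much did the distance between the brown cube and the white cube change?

-1.0

They were about 6.0 units apart before and 5.0 after — 1.0 units closer together.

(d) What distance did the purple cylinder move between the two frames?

2.2

The purple cylinder was near (1.3, 5.1) before and (2.5, 3.2) after, so it travelled √(1.2² + 1.9²) ≈ 2.2 units.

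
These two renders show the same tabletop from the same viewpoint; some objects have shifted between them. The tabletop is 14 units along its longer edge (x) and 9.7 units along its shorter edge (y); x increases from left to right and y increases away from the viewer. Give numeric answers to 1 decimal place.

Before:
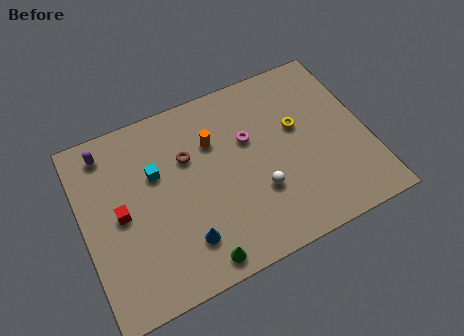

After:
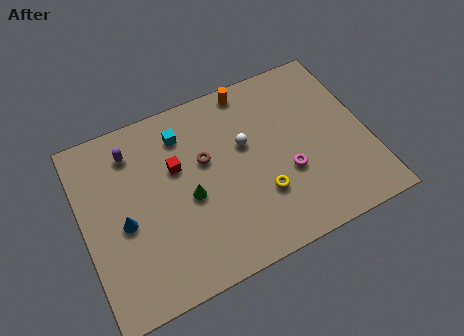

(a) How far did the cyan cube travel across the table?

2.1

The cyan cube was near (3.7, 6.2) before and (5.2, 7.7) after, so it travelled √(1.5² + 1.5²) ≈ 2.1 units.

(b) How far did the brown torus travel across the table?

0.9

The brown torus was near (5.3, 6.4) before and (6.1, 5.9) after, so it travelled √(0.8² + 0.5²) ≈ 0.9 units.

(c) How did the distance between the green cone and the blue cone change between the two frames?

+1.9

The distance was about 1.3 in the first image and 3.2 in the second, so they moved 1.9 units further apart.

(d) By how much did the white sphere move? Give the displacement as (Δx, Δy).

(-0.3, 2.7)

The white sphere was at about (8.4, 3.2) and moved to about (8.1, 5.9).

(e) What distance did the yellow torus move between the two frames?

3.6

The yellow torus moved from about (10.7, 5.8) to (8.5, 3.0), a distance of √(2.2² + 2.8²) ≈ 3.6.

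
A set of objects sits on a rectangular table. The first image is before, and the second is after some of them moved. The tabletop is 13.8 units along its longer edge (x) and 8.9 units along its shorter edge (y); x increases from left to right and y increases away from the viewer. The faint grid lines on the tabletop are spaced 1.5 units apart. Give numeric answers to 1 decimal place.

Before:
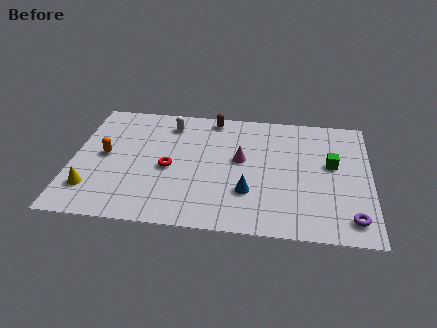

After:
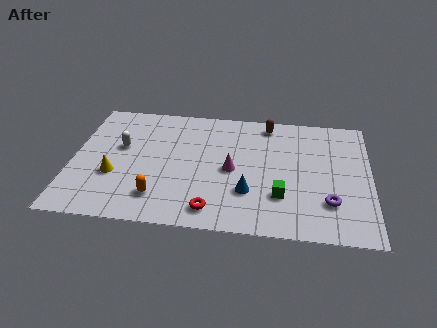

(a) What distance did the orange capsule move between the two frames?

3.7

The orange capsule moved from about (1.5, 4.6) to (4.1, 1.9), a distance of √(2.6² + 2.7²) ≈ 3.7.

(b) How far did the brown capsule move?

2.6

The brown capsule moved from about (6.4, 8.0) to (9.0, 7.8), a distance of √(2.6² + 0.2²) ≈ 2.6.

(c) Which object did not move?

the blue cone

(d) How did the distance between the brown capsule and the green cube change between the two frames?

-1.1

The distance was about 6.3 in the first image and 5.2 in the second, so they moved 1.1 units closer together.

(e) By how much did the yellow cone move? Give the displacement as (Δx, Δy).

(1.0, 1.1)

From the two frames, the yellow cone sits at roughly (1.0, 2.1) before and (2.0, 3.2) after.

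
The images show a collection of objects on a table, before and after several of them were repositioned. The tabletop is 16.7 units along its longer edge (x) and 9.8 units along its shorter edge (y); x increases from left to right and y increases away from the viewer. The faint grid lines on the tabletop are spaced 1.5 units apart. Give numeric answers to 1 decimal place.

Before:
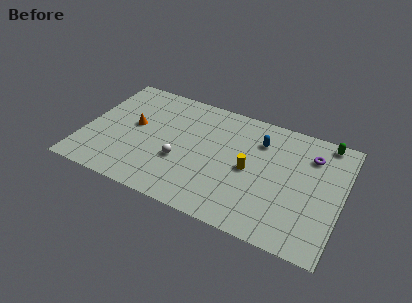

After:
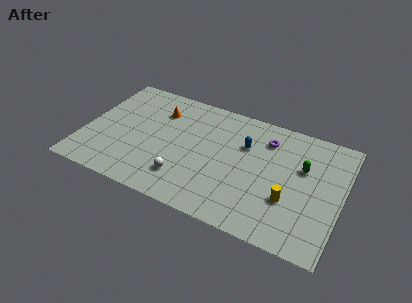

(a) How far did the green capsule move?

3.0

The green capsule was near (15.3, 8.9) before and (14.1, 6.2) after, so it travelled √(1.2² + 2.7²) ≈ 3.0 units.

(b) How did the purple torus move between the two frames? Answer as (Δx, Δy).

(-2.9, 0.2)

The purple torus started near (14.5, 7.4) and ended near (11.6, 7.6).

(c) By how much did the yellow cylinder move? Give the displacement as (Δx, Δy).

(2.7, -1.4)

From the two frames, the yellow cylinder sits at roughly (10.8, 4.7) before and (13.5, 3.3) after.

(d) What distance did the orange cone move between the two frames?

2.4

The orange cone was near (3.1, 5.4) before and (4.5, 7.3) after, so it travelled √(1.4² + 1.9²) ≈ 2.4 units.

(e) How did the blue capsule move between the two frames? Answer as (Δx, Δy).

(-0.9, -0.7)

The blue capsule was at about (11.2, 7.3) and moved to about (10.3, 6.6).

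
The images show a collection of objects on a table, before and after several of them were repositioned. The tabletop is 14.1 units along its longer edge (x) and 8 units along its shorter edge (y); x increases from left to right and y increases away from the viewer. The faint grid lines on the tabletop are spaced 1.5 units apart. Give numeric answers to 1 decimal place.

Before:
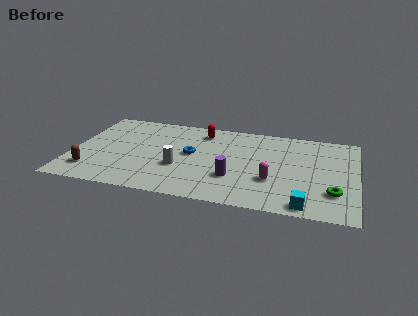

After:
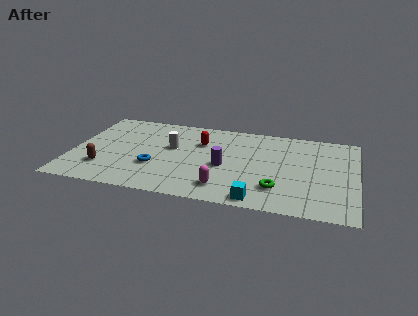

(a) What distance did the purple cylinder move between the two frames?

1.1

The purple cylinder was near (8.1, 2.5) before and (7.6, 3.5) after, so it travelled √(0.5² + 1.0²) ≈ 1.1 units.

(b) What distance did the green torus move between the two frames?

2.7

The green torus moved from about (13.0, 2.2) to (10.3, 2.0), a distance of √(2.7² + 0.2²) ≈ 2.7.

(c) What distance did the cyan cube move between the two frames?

2.3

The cyan cube moved from about (11.7, 0.8) to (9.4, 0.8), a distance of √(2.3² + 0.0²) ≈ 2.3.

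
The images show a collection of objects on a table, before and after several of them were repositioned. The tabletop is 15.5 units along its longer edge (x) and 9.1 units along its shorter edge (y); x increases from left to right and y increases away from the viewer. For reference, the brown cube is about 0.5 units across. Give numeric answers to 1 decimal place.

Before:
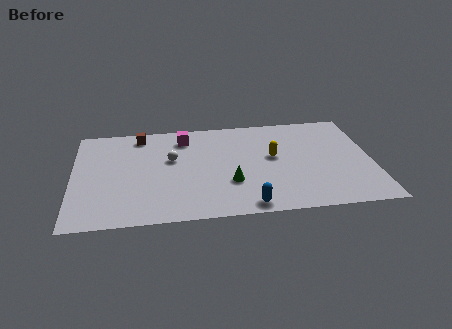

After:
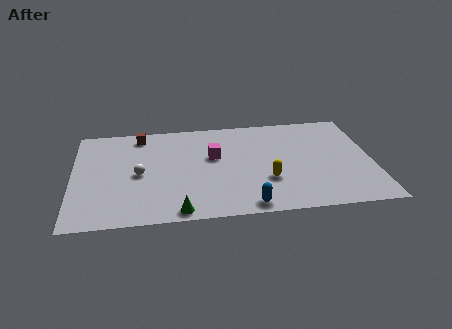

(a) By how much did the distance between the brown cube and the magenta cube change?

+2.1

Before: roughly 2.4 units apart; after: 4.5. That's 2.1 units further apart.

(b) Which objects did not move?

the blue capsule and the brown cube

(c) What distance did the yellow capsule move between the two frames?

2.1

From (10.4, 5.1) to (10.0, 3.0), the yellow capsule covered √(0.4² + 2.1²) ≈ 2.1 units.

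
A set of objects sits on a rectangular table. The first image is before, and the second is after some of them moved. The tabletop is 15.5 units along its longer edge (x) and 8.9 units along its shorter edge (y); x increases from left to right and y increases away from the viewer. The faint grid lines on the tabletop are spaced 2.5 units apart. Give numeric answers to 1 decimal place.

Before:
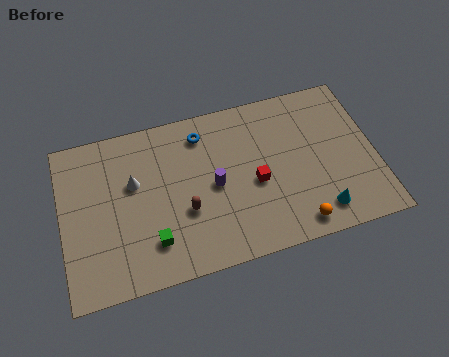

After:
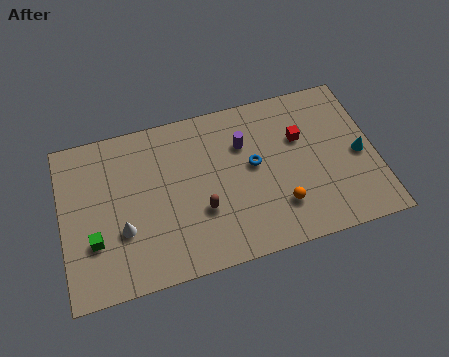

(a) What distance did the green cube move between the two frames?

2.9

From (4.3, 2.1) to (1.5, 2.9), the green cube covered √(2.8² + 0.8²) ≈ 2.9 units.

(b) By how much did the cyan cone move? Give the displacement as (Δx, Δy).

(2.2, 2.6)

The cyan cone started near (12.5, 1.5) and ended near (14.7, 4.1).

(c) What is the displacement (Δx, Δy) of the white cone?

(-0.7, -2.4)

The white cone was at about (3.6, 5.5) and moved to about (2.9, 3.1).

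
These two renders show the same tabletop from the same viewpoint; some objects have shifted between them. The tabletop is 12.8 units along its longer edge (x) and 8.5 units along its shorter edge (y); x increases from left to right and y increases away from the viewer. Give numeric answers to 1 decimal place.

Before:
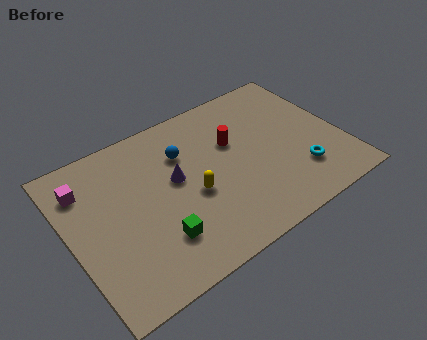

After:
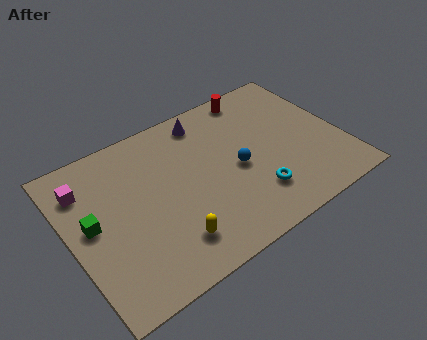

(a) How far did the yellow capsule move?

2.3

The yellow capsule was near (5.6, 3.6) before and (4.2, 1.8) after, so it travelled √(1.4² + 1.8²) ≈ 2.3 units.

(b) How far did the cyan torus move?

2.2

The cyan torus was near (10.5, 2.2) before and (8.3, 2.1) after, so it travelled √(2.2² + 0.1²) ≈ 2.2 units.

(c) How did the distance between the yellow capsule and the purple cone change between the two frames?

+4.8

Before: roughly 1.3 units apart; after: 6.1. That's 4.8 units further apart.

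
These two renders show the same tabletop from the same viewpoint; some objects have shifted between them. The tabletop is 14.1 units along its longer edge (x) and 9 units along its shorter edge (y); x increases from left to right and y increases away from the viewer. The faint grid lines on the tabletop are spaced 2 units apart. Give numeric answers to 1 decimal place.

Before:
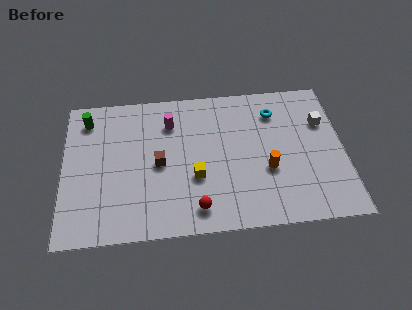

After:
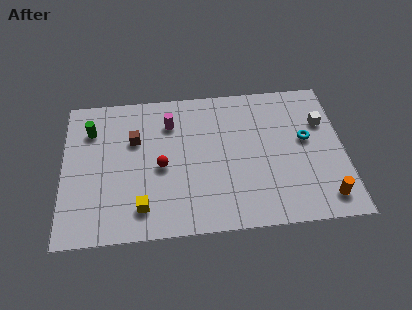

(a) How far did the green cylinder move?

0.7

The green cylinder moved from about (1.2, 7.4) to (1.4, 6.7), a distance of √(0.2² + 0.7²) ≈ 0.7.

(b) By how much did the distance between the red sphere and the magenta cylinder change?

-2.8

The distance was about 5.5 in the first image and 2.7 in the second, so they moved 2.8 units closer together.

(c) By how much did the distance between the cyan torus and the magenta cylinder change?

+1.7

They were about 5.3 units apart before and 7.0 after — 1.7 units further apart.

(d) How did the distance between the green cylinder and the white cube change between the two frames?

-0.3

They were about 12.0 units apart before and 11.7 after — 0.3 units closer together.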